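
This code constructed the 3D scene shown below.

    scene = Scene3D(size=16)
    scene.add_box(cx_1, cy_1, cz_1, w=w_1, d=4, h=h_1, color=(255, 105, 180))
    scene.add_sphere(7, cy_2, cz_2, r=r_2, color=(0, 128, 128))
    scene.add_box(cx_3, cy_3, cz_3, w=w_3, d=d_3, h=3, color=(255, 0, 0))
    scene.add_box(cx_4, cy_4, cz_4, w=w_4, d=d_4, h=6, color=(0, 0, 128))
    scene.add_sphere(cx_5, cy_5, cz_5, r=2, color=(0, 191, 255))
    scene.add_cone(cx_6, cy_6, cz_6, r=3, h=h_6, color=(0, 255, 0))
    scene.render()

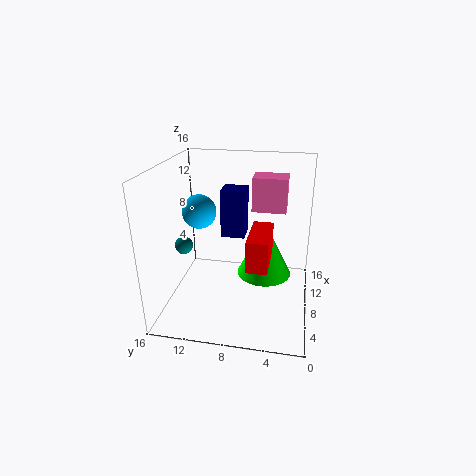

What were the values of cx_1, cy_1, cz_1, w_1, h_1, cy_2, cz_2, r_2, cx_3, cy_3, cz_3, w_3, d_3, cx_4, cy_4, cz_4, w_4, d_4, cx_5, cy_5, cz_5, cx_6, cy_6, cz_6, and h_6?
cx_1 = 11, cy_1 = 3, cz_1 = 10, w_1 = 3, h_1 = 4, cy_2 = 14, cz_2 = 7, r_2 = 1, cx_3 = 1, cy_3 = 4, cz_3 = 8, w_3 = 5, d_3 = 2, cx_4 = 12, cy_4 = 8, cz_4 = 6, w_4 = 3, d_4 = 3, cx_5 = 10, cy_5 = 13, cz_5 = 10, cx_6 = 8, cy_6 = 5, cz_6 = 4, h_6 = 6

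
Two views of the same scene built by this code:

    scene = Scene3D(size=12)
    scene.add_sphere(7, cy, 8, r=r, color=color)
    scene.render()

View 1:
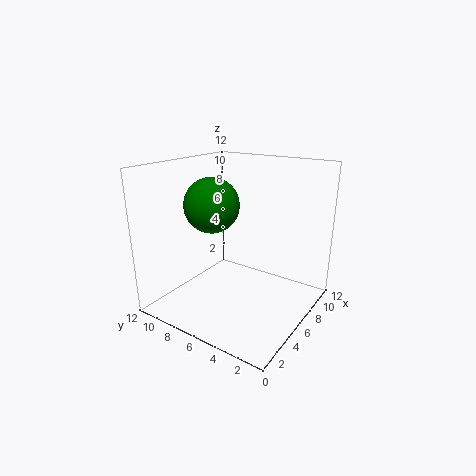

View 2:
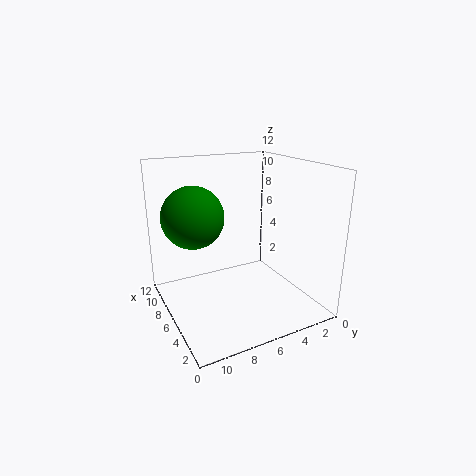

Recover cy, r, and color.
cy = 9.5, r = 2.5, color = 'green'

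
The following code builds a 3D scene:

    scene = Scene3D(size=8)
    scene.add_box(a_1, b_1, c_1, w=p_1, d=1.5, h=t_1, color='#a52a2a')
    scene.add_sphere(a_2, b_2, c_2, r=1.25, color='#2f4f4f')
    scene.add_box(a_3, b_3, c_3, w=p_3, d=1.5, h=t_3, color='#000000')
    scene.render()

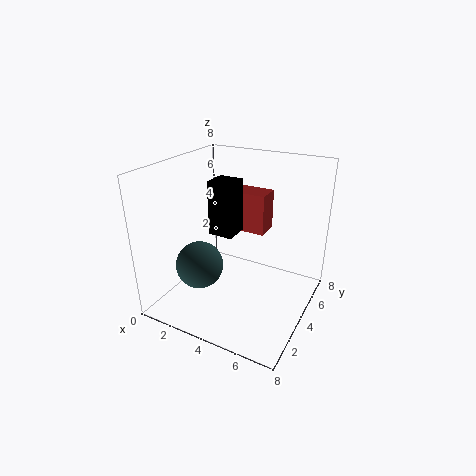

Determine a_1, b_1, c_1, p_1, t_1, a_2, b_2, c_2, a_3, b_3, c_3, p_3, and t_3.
a_1 = 2; b_1 = 6.25; c_1 = 3.25; p_1 = 2.5; t_1 = 2.5; a_2 = 2.75; b_2 = 2; c_2 = 3; a_3 = 1.75; b_3 = 4.5; c_3 = 3.5; p_3 = 1.5; t_3 = 3.25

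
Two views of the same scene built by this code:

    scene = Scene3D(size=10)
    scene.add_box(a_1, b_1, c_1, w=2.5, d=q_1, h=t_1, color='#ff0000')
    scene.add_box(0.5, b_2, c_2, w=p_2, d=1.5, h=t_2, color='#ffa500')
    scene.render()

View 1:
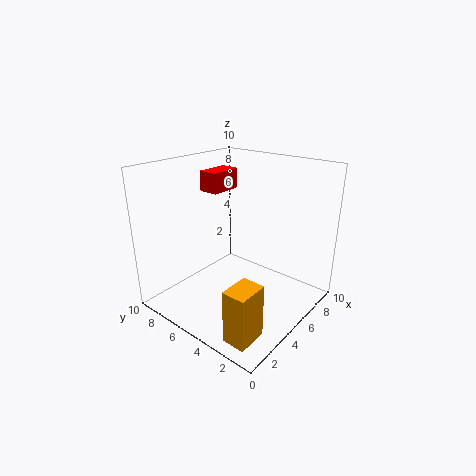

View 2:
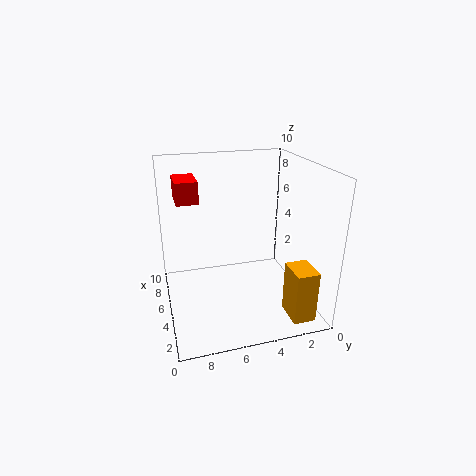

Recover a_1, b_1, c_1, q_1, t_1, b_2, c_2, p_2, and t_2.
a_1 = 5.5
b_1 = 7.5
c_1 = 7.5
q_1 = 1.5
t_1 = 1.5
b_2 = 1
c_2 = 0.5
p_2 = 2
t_2 = 3.5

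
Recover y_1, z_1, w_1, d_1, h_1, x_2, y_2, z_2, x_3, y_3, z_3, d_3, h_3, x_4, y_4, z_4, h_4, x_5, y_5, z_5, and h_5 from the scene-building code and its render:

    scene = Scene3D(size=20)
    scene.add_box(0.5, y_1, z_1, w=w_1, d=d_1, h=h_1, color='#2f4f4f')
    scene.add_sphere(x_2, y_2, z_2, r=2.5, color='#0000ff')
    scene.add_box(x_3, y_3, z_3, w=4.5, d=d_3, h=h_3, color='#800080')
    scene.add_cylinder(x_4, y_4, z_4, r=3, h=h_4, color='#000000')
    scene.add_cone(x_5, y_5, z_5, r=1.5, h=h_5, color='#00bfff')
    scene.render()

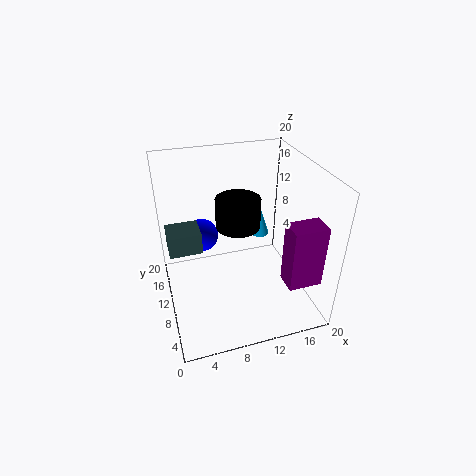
y_1 = 10
z_1 = 8.5
w_1 = 4.5
d_1 = 4
h_1 = 3
x_2 = 6
y_2 = 16
z_2 = 7.5
x_3 = 14.5
y_3 = 2
z_3 = 6
d_3 = 3
h_3 = 8.5
x_4 = 10
y_4 = 10
z_4 = 12
h_4 = 4
x_5 = 16
y_5 = 17
z_5 = 5.5
h_5 = 4.5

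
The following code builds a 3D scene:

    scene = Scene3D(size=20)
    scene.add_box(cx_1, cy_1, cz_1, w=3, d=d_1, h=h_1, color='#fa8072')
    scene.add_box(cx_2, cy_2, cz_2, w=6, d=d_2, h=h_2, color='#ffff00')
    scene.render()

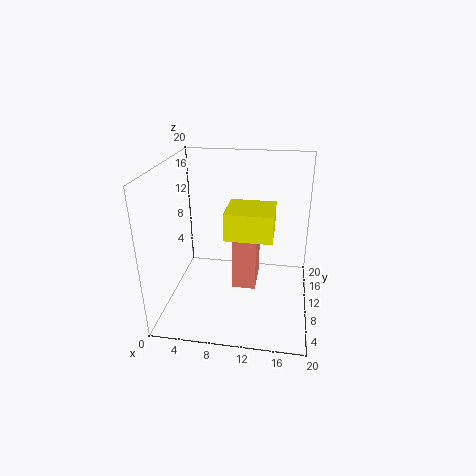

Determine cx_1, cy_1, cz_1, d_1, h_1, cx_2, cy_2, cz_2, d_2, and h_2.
cx_1 = 10, cy_1 = 5.5, cz_1 = 5, d_1 = 5, h_1 = 7, cx_2 = 9, cy_2 = 5, cz_2 = 12, d_2 = 5.5, h_2 = 3.5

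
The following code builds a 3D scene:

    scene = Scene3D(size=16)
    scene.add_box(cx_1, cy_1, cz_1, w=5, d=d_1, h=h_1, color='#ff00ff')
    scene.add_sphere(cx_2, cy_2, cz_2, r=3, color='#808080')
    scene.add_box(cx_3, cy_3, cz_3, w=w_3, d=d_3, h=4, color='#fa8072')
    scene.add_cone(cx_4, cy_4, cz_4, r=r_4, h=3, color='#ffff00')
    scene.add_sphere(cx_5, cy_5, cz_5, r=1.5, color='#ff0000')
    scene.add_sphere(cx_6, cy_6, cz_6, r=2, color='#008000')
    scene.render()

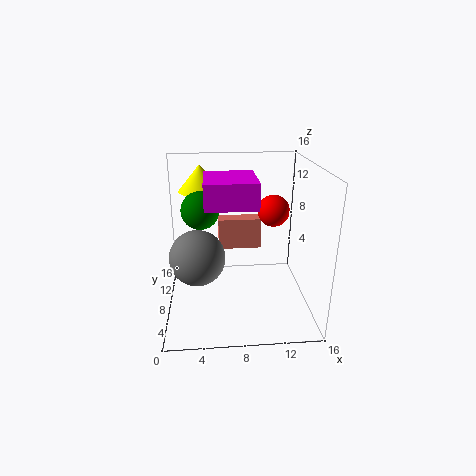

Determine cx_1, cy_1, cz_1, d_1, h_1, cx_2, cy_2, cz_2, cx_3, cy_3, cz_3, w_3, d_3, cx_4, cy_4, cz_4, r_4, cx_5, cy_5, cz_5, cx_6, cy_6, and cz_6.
cx_1 = 4.5, cy_1 = 2.5, cz_1 = 13, d_1 = 5.5, h_1 = 2.5, cx_2 = 3.5, cy_2 = 6.5, cz_2 = 6.5, cx_3 = 6, cy_3 = 13.5, cz_3 = 4, w_3 = 5.5, d_3 = 2, cx_4 = 4, cy_4 = 11.5, cz_4 = 12.5, r_4 = 2.5, cx_5 = 11, cy_5 = 4, cz_5 = 12.5, cx_6 = 4, cy_6 = 7.5, cz_6 = 11.5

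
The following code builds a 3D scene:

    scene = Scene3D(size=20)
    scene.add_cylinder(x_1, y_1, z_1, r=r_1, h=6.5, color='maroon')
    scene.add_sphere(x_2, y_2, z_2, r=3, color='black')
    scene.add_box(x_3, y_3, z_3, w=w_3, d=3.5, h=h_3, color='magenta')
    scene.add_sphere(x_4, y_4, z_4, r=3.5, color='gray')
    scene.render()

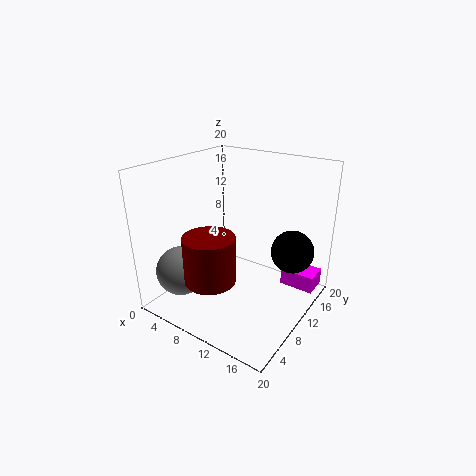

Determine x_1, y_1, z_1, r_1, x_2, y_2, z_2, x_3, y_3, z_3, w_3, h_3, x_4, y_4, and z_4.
x_1 = 8.5; y_1 = 5.5; z_1 = 5; r_1 = 3.5; x_2 = 16.5; y_2 = 14; z_2 = 8; x_3 = 14.5; y_3 = 15; z_3 = 1.5; w_3 = 5; h_3 = 2.5; x_4 = 3.5; y_4 = 5; z_4 = 5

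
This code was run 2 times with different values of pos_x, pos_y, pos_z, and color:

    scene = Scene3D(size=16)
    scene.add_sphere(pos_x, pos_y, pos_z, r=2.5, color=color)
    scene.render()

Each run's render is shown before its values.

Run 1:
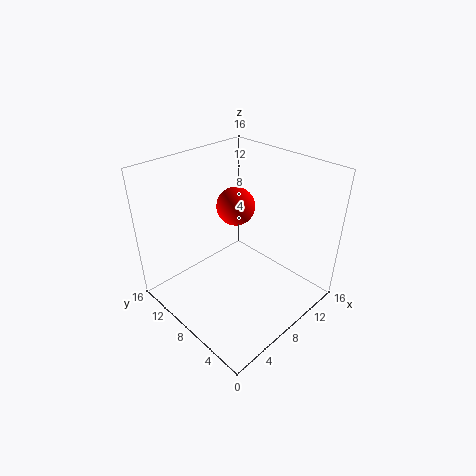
pos_x = 12.75
pos_y = 13.25
pos_z = 8.25
color = 'red'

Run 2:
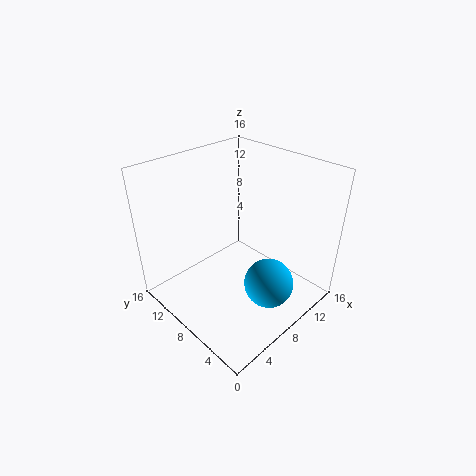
pos_x = 7
pos_y = 2.5
pos_z = 5.5
color = 'deepskyblue'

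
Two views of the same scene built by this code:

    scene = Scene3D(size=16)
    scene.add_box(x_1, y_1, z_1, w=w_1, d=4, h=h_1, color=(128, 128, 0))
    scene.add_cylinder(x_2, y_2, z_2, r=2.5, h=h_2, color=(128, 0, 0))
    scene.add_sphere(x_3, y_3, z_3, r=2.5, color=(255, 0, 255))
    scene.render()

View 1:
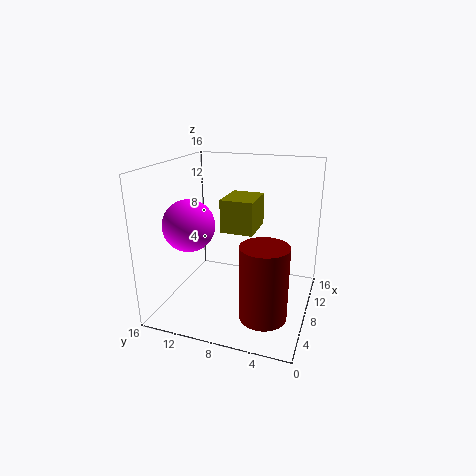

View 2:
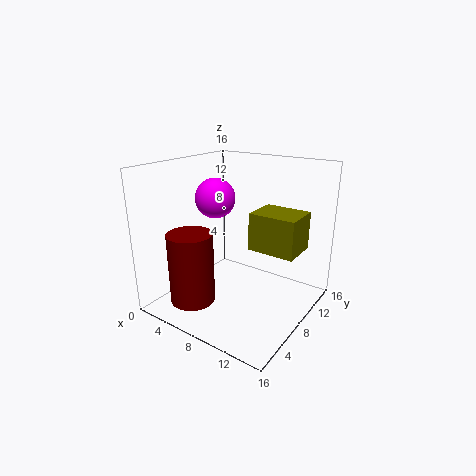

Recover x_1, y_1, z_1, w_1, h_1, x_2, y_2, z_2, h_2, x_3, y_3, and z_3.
x_1 = 10, y_1 = 7, z_1 = 7.5, w_1 = 5, h_1 = 4, x_2 = 4.5, y_2 = 4, z_2 = 1, h_2 = 8, x_3 = 2.5, y_3 = 11, z_3 = 11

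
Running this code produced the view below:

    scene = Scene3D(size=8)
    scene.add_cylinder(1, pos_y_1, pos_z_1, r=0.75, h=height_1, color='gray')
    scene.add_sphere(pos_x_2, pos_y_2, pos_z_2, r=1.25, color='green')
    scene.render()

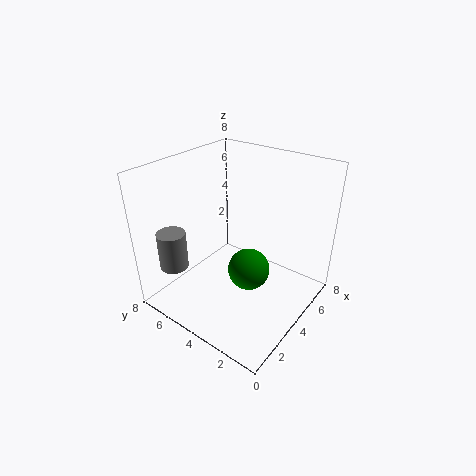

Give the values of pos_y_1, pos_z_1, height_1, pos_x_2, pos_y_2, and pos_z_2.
pos_y_1 = 6, pos_z_1 = 3, height_1 = 2, pos_x_2 = 4.75, pos_y_2 = 3.75, pos_z_2 = 1.5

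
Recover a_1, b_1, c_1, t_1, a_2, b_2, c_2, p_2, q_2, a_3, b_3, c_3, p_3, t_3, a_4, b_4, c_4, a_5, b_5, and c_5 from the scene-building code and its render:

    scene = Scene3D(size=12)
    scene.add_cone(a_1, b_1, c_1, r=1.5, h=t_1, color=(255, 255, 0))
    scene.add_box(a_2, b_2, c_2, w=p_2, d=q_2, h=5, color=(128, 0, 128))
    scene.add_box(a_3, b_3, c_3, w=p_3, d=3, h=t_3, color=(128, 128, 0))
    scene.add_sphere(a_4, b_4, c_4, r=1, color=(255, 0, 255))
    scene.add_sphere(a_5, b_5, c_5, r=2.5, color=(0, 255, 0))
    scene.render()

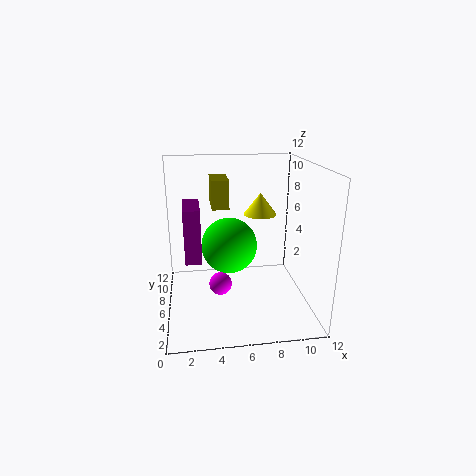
a_1 = 8.5
b_1 = 9
c_1 = 7
t_1 = 2
a_2 = 1.5
b_2 = 7.5
c_2 = 3
p_2 = 1.5
q_2 = 4
a_3 = 4
b_3 = 7.5
c_3 = 8
p_3 = 1.5
t_3 = 2.5
a_4 = 4.5
b_4 = 6.5
c_4 = 1.5
a_5 = 5.5
b_5 = 8
c_5 = 4.5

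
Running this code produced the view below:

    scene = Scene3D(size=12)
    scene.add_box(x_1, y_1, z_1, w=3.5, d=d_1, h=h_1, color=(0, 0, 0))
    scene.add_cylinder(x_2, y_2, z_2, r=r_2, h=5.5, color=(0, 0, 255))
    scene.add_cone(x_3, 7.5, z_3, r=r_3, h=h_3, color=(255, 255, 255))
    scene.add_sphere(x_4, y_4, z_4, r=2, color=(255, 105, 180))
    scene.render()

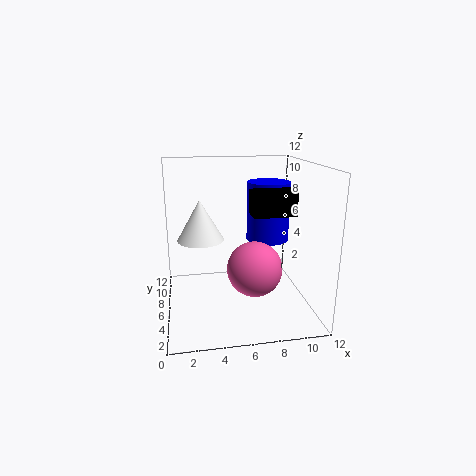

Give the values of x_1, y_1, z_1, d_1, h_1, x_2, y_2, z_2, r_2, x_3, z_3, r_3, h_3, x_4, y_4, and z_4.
x_1 = 7
y_1 = 4.5
z_1 = 8
d_1 = 2
h_1 = 2
x_2 = 9.5
y_2 = 9.5
z_2 = 4.5
r_2 = 2
x_3 = 3
z_3 = 5.5
r_3 = 2
h_3 = 3.5
x_4 = 6.5
y_4 = 2
z_4 = 5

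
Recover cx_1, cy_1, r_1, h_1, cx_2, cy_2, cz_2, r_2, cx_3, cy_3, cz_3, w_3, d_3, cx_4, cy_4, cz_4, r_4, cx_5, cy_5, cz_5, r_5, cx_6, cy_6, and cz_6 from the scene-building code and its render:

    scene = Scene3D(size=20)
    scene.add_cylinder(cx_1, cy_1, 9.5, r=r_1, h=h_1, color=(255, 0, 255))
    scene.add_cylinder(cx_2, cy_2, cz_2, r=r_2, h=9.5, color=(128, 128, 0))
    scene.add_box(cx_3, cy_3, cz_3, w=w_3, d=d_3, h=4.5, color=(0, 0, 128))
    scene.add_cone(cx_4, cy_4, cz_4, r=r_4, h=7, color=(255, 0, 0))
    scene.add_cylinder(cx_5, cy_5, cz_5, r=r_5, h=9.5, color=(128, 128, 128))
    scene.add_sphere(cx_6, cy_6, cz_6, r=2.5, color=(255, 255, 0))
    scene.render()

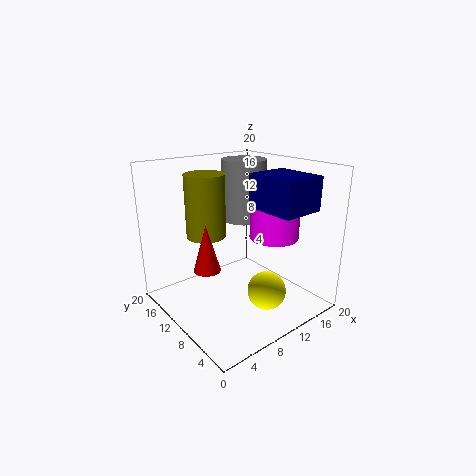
cx_1 = 15
cy_1 = 8
r_1 = 3.5
h_1 = 6.5
cx_2 = 9
cy_2 = 16.5
cz_2 = 8.5
r_2 = 3
cx_3 = 11
cy_3 = 2
cz_3 = 14.5
w_3 = 6
d_3 = 7
cx_4 = 7
cy_4 = 13.5
cz_4 = 4.5
r_4 = 2
cx_5 = 16
cy_5 = 16
cz_5 = 10
r_5 = 3.5
cx_6 = 10
cy_6 = 4
cz_6 = 4.5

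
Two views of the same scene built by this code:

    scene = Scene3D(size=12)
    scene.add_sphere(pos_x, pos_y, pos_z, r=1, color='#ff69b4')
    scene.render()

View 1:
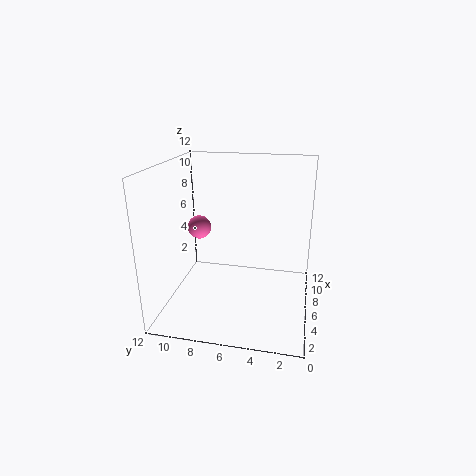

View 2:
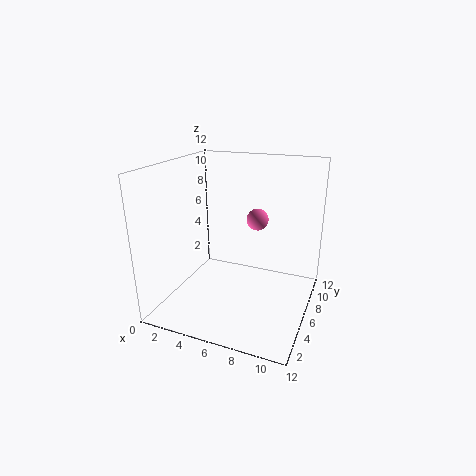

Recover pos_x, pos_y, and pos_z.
pos_x = 6.5, pos_y = 9.5, pos_z = 6.5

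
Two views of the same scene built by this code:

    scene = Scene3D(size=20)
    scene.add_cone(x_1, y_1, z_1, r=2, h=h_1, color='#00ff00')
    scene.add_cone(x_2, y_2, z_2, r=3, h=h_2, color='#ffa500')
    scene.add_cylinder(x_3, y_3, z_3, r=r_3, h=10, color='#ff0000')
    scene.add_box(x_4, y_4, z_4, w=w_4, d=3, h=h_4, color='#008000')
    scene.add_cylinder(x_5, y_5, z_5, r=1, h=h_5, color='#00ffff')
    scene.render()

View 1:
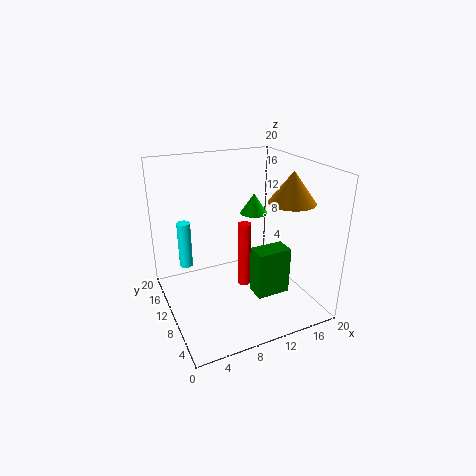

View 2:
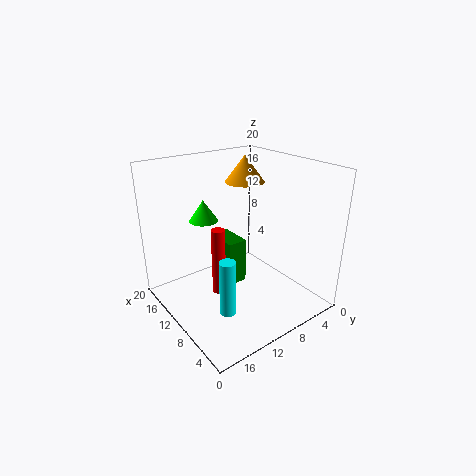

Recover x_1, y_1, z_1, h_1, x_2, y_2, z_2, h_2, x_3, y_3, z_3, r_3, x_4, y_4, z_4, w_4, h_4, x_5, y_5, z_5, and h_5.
x_1 = 14, y_1 = 13, z_1 = 12, h_1 = 3, x_2 = 15, y_2 = 5, z_2 = 16, h_2 = 4, x_3 = 12, y_3 = 12, z_3 = 1, r_3 = 1, x_4 = 12, y_4 = 7, z_4 = 1, w_4 = 5, h_4 = 7, x_5 = 4, y_5 = 16, z_5 = 4, h_5 = 7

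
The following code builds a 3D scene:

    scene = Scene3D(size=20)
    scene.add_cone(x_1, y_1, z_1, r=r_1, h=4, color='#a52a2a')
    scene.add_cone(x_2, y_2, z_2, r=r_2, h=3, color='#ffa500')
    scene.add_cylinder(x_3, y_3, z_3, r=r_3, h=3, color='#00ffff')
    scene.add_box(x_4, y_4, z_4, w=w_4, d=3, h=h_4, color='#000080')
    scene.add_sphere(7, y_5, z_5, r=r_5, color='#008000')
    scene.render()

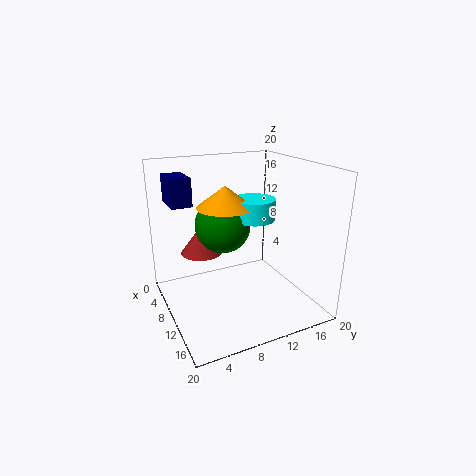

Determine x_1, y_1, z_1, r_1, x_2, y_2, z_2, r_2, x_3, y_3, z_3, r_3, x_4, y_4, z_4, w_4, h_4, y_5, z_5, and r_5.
x_1 = 6, y_1 = 6, z_1 = 7, r_1 = 3, x_2 = 8, y_2 = 9, z_2 = 14, r_2 = 4, x_3 = 9, y_3 = 13, z_3 = 12, r_3 = 3, x_4 = 1, y_4 = 2, z_4 = 14, w_4 = 5, h_4 = 4, y_5 = 9, z_5 = 11, r_5 = 4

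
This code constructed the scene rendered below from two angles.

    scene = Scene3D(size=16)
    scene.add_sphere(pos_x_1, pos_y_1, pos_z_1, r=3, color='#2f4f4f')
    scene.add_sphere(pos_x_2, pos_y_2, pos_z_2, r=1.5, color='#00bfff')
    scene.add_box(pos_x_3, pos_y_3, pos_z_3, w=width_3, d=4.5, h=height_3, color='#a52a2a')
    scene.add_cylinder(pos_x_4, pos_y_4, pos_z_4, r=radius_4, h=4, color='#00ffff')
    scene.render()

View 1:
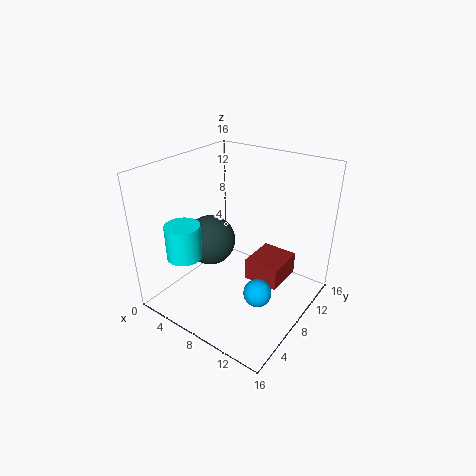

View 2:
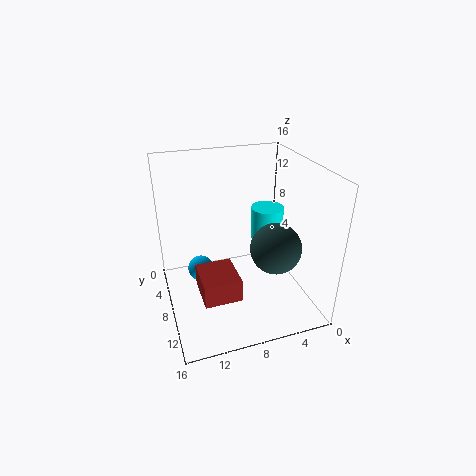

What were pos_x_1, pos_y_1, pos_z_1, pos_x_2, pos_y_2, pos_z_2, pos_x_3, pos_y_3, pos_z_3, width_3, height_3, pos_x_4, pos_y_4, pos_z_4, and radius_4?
pos_x_1 = 3.5
pos_y_1 = 8.5
pos_z_1 = 6
pos_x_2 = 12
pos_y_2 = 6
pos_z_2 = 3.5
pos_x_3 = 9
pos_y_3 = 8
pos_z_3 = 3
width_3 = 4
height_3 = 2.5
pos_x_4 = 3
pos_y_4 = 4.5
pos_z_4 = 5.5
radius_4 = 2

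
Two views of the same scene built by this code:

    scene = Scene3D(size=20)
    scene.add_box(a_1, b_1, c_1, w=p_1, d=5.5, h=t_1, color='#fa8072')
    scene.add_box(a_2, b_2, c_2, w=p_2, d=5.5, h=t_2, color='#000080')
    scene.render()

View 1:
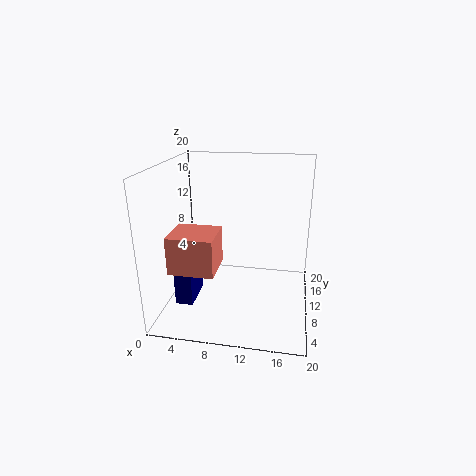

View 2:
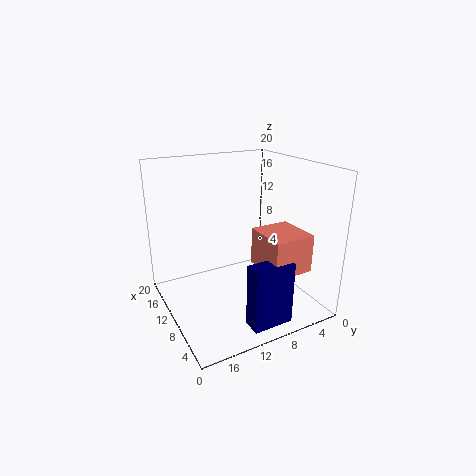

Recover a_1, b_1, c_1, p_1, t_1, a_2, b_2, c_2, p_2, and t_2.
a_1 = 2, b_1 = 3.5, c_1 = 7, p_1 = 6, t_1 = 5, a_2 = 1.5, b_2 = 6.5, c_2 = 0.5, p_2 = 2.5, t_2 = 8.5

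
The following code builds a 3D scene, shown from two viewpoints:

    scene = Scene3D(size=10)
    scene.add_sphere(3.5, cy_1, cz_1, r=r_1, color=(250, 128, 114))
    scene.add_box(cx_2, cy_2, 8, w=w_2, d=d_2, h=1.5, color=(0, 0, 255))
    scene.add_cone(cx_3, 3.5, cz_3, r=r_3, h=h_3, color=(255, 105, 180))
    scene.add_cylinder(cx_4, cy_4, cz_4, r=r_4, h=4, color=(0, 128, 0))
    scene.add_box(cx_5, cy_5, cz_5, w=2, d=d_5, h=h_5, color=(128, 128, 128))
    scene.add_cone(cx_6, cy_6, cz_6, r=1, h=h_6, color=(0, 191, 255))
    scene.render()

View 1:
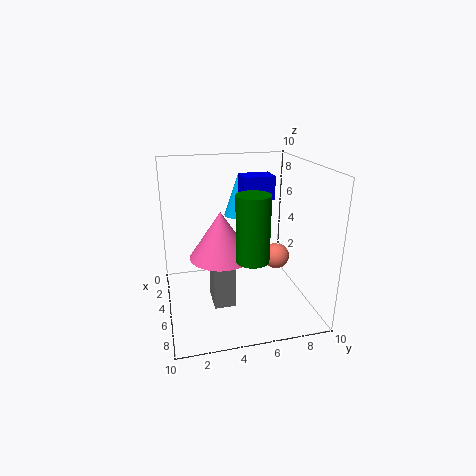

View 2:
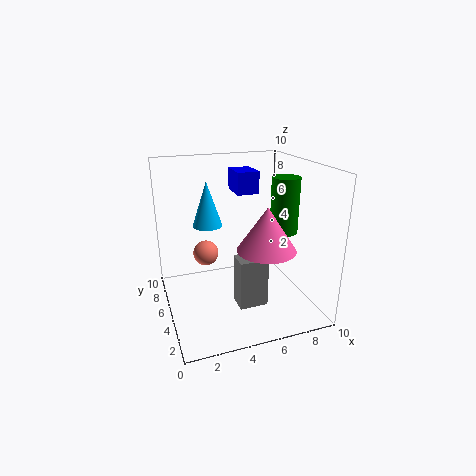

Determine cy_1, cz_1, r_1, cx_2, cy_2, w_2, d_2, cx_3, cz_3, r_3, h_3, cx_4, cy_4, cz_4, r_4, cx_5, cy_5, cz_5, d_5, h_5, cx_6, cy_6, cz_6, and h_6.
cy_1 = 8.5
cz_1 = 2.5
r_1 = 1
cx_2 = 5
cy_2 = 5
w_2 = 1.5
d_2 = 2
cx_3 = 6.5
cz_3 = 4.5
r_3 = 2
h_3 = 3
cx_4 = 8.5
cy_4 = 5
cz_4 = 5
r_4 = 1
cx_5 = 4.5
cy_5 = 3
cz_5 = 0.5
d_5 = 1.5
h_5 = 3.5
cx_6 = 3
cy_6 = 5.5
cz_6 = 6
h_6 = 3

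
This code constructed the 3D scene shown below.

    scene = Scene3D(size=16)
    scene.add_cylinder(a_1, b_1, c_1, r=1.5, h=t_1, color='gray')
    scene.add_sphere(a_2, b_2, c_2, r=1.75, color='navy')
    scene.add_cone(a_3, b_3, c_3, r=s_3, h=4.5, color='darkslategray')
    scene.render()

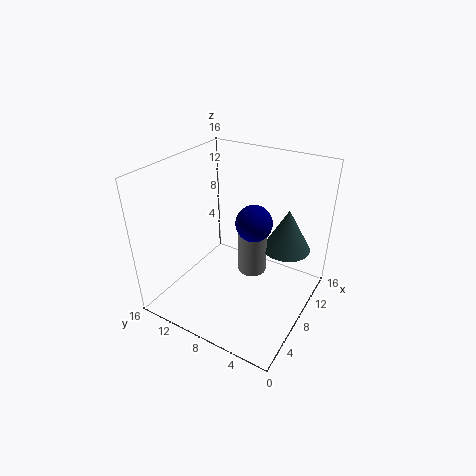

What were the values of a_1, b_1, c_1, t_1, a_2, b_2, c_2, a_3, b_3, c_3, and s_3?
a_1 = 7.25; b_1 = 5.75; c_1 = 5.25; t_1 = 5.75; a_2 = 5.5; b_2 = 4.75; c_2 = 12; a_3 = 9.25; b_3 = 2.75; c_3 = 7.75; s_3 = 2.5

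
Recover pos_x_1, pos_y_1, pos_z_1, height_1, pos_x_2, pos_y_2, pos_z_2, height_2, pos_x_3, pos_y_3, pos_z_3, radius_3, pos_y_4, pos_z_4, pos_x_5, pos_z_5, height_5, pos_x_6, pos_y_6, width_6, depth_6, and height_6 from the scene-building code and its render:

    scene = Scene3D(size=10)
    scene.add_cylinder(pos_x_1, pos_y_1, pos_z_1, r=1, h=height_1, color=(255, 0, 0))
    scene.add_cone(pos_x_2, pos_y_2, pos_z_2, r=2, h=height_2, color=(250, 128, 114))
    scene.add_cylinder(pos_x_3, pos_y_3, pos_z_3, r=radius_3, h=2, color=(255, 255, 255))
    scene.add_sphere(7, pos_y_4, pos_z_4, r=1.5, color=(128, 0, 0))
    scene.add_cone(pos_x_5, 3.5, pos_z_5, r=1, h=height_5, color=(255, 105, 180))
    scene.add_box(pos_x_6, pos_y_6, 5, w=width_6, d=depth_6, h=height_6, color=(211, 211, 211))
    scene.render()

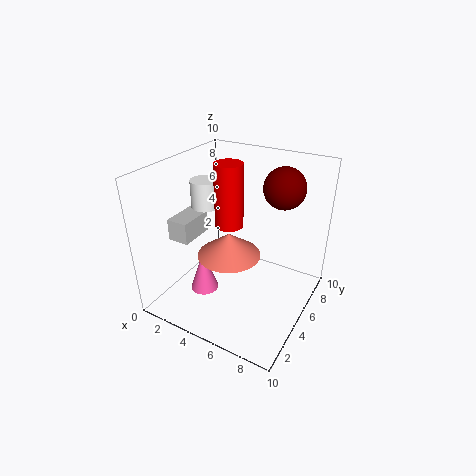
pos_x_1 = 4; pos_y_1 = 5.5; pos_z_1 = 5.5; height_1 = 4.5; pos_x_2 = 5.5; pos_y_2 = 3; pos_z_2 = 5; height_2 = 1.5; pos_x_3 = 2; pos_y_3 = 5.5; pos_z_3 = 6.5; radius_3 = 1; pos_y_4 = 8; pos_z_4 = 8; pos_x_5 = 3; pos_z_5 = 1; height_5 = 3; pos_x_6 = 1; pos_y_6 = 2.5; width_6 = 1.5; depth_6 = 2.5; height_6 = 1.5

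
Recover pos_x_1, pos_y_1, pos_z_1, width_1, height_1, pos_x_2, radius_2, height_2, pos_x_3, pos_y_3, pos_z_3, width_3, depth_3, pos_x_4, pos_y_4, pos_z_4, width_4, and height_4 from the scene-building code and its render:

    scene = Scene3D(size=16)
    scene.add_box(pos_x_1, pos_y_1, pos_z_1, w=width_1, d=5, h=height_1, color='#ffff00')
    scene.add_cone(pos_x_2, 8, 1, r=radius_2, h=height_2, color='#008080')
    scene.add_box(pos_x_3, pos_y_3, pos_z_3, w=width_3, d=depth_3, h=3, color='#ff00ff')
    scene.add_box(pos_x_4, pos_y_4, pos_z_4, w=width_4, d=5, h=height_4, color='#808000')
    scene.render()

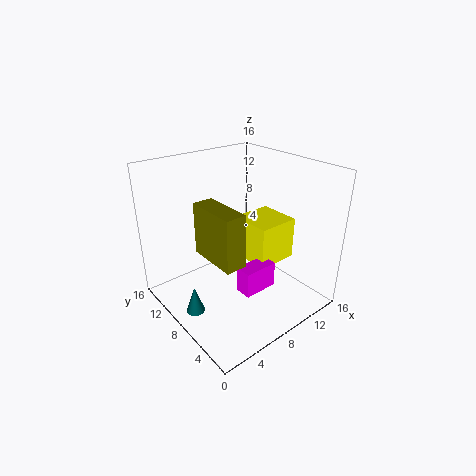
pos_x_1 = 10
pos_y_1 = 6
pos_z_1 = 4
width_1 = 5
height_1 = 5
pos_x_2 = 2
radius_2 = 1
height_2 = 3
pos_x_3 = 7
pos_y_3 = 5
pos_z_3 = 2
width_3 = 4
depth_3 = 2
pos_x_4 = 2
pos_y_4 = 2
pos_z_4 = 9
width_4 = 2
height_4 = 5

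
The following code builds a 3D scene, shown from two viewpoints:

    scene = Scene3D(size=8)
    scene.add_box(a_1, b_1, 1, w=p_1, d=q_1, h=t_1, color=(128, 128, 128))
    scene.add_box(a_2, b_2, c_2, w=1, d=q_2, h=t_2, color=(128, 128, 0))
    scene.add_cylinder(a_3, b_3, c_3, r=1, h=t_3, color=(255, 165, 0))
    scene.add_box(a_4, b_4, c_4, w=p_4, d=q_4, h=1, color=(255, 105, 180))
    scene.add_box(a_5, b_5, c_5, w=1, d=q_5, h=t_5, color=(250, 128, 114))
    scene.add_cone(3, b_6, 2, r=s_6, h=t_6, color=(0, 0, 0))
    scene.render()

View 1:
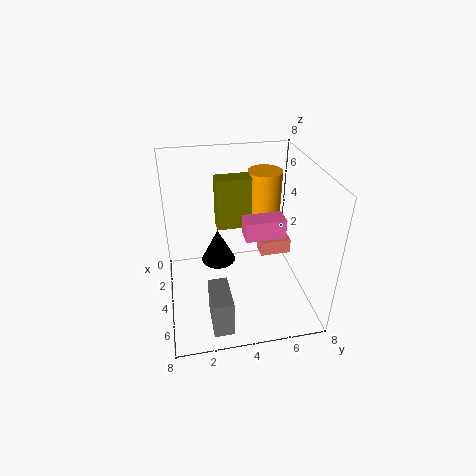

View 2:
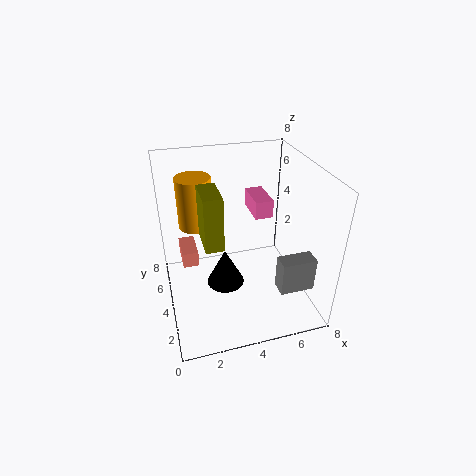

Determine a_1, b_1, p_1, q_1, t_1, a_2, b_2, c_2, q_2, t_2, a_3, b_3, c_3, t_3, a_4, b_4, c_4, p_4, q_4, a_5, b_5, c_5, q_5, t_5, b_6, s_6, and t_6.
a_1 = 6, b_1 = 2, p_1 = 2, q_1 = 1, t_1 = 2, a_2 = 2, b_2 = 3, c_2 = 4, q_2 = 2, t_2 = 3, a_3 = 2, b_3 = 6, c_3 = 4, t_3 = 3, a_4 = 5, b_4 = 4, c_4 = 5, p_4 = 1, q_4 = 2, a_5 = 1, b_5 = 6, c_5 = 1, q_5 = 2, t_5 = 1, b_6 = 3, s_6 = 1, t_6 = 2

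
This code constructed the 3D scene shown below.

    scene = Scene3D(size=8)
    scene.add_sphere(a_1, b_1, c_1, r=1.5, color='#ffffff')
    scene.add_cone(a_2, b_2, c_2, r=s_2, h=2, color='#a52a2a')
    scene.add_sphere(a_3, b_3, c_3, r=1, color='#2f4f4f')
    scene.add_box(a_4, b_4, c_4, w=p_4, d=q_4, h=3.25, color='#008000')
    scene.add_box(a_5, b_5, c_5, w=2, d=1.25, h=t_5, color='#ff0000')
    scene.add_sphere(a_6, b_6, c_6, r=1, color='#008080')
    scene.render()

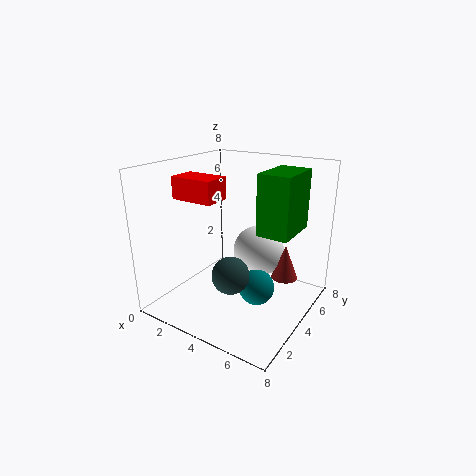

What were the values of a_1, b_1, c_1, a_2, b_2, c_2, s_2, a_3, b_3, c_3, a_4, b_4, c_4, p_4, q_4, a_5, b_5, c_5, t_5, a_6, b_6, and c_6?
a_1 = 4.5; b_1 = 5.5; c_1 = 2.75; a_2 = 6.25; b_2 = 5.5; c_2 = 1.5; s_2 = 0.75; a_3 = 4.5; b_3 = 2.5; c_3 = 2.5; a_4 = 5.25; b_4 = 3.75; c_4 = 4.5; p_4 = 1.75; q_4 = 2.75; a_5 = 3; b_5 = 0.25; c_5 = 7; t_5 = 1; a_6 = 5.25; b_6 = 4; c_6 = 1.25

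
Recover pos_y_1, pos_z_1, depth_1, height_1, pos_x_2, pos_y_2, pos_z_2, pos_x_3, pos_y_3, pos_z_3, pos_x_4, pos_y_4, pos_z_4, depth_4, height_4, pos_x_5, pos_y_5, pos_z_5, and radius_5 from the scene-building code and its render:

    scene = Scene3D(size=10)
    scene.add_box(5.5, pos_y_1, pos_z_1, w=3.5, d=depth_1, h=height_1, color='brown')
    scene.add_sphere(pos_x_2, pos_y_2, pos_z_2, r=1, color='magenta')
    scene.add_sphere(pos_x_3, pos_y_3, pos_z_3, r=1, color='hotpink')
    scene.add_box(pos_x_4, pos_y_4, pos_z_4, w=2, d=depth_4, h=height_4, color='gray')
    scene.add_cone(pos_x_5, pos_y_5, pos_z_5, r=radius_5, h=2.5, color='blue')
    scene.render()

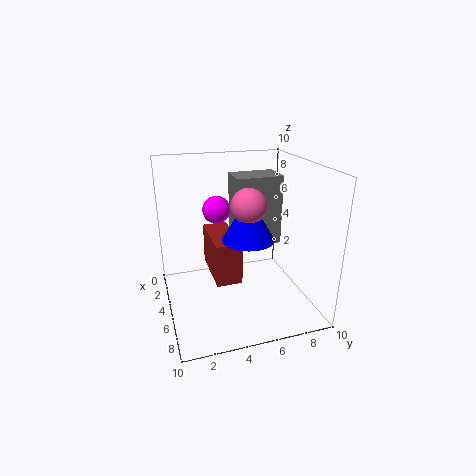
pos_y_1 = 2.5; pos_z_1 = 4; depth_1 = 1.5; height_1 = 2.5; pos_x_2 = 3; pos_y_2 = 4; pos_z_2 = 6.5; pos_x_3 = 8.5; pos_y_3 = 4.5; pos_z_3 = 8.5; pos_x_4 = 4.5; pos_y_4 = 4.5; pos_z_4 = 5; depth_4 = 3; height_4 = 4.5; pos_x_5 = 8.5; pos_y_5 = 4.5; pos_z_5 = 6.5; radius_5 = 1.5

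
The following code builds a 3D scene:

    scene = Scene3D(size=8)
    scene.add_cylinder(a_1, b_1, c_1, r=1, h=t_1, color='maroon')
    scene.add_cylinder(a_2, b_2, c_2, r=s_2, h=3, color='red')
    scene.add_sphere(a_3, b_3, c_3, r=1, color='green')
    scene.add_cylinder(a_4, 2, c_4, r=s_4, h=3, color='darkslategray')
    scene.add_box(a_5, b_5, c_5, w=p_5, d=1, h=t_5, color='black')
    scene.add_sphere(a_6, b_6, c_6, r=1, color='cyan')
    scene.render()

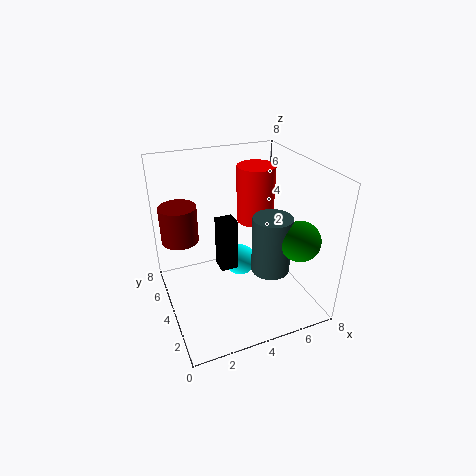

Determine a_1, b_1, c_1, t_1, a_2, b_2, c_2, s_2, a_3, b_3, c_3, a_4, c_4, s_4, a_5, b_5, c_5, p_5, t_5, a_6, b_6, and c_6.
a_1 = 1; b_1 = 5; c_1 = 4; t_1 = 2; a_2 = 5; b_2 = 4; c_2 = 5; s_2 = 1; a_3 = 6; b_3 = 1; c_3 = 5; a_4 = 5; c_4 = 3; s_4 = 1; a_5 = 3; b_5 = 4; c_5 = 2; p_5 = 1; t_5 = 3; a_6 = 5; b_6 = 6; c_6 = 1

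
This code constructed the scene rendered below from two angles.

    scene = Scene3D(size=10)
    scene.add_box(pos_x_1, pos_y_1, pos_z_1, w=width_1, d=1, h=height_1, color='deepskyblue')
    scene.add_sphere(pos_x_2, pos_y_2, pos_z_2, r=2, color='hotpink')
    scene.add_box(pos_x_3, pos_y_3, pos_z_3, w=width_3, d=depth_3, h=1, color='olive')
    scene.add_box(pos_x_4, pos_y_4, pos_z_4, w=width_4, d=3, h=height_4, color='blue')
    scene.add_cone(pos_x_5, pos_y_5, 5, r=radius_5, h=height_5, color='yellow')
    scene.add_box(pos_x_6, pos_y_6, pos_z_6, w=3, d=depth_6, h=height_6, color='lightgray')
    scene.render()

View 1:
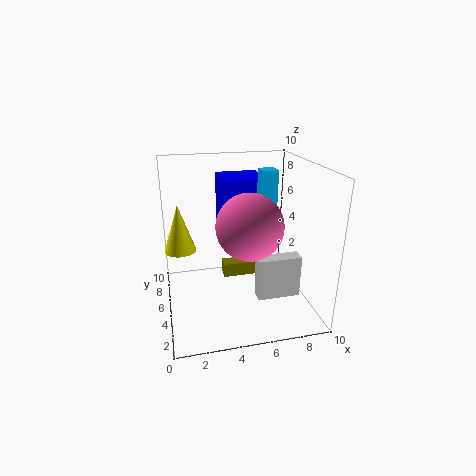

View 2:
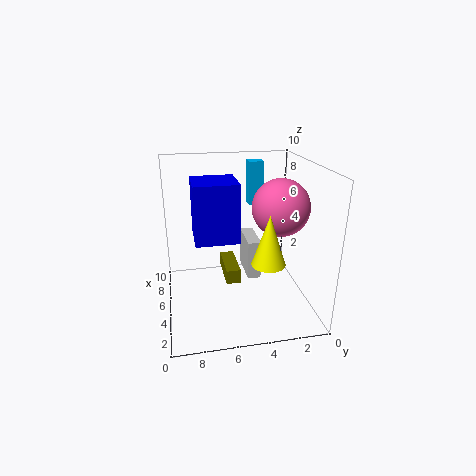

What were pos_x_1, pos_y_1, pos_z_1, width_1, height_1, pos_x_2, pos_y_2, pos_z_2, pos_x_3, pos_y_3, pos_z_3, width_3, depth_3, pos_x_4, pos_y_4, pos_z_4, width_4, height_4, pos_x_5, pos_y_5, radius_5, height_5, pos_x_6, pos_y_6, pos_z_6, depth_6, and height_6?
pos_x_1 = 6; pos_y_1 = 3; pos_z_1 = 7; width_1 = 1; height_1 = 3; pos_x_2 = 5; pos_y_2 = 2; pos_z_2 = 7; pos_x_3 = 4; pos_y_3 = 5; pos_z_3 = 2; width_3 = 3; depth_3 = 1; pos_x_4 = 4; pos_y_4 = 5; pos_z_4 = 5; width_4 = 3; height_4 = 4; pos_x_5 = 1; pos_y_5 = 4; radius_5 = 1; height_5 = 3; pos_x_6 = 6; pos_y_6 = 3; pos_z_6 = 1; depth_6 = 1; height_6 = 3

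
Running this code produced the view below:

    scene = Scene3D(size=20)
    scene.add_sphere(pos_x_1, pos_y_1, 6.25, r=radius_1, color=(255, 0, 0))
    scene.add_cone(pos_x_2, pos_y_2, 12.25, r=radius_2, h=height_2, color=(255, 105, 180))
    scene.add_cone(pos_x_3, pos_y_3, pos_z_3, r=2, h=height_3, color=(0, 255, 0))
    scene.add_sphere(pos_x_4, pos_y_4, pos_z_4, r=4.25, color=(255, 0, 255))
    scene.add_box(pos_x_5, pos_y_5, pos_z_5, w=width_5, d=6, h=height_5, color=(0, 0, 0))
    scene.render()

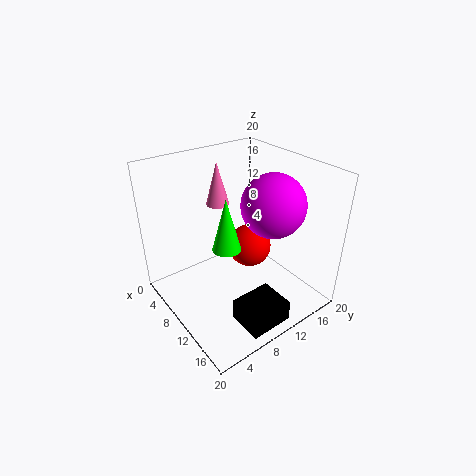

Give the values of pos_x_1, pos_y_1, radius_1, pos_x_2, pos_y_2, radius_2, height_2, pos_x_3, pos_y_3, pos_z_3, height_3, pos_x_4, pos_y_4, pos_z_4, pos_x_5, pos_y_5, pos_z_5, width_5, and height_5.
pos_x_1 = 8
pos_y_1 = 13.75
radius_1 = 3.25
pos_x_2 = 3.25
pos_y_2 = 11.25
radius_2 = 1.75
height_2 = 6.5
pos_x_3 = 9.75
pos_y_3 = 8.25
pos_z_3 = 8.75
height_3 = 7.5
pos_x_4 = 13.25
pos_y_4 = 13.25
pos_z_4 = 15.25
pos_x_5 = 13.75
pos_y_5 = 6.25
pos_z_5 = 0.25
width_5 = 5
height_5 = 3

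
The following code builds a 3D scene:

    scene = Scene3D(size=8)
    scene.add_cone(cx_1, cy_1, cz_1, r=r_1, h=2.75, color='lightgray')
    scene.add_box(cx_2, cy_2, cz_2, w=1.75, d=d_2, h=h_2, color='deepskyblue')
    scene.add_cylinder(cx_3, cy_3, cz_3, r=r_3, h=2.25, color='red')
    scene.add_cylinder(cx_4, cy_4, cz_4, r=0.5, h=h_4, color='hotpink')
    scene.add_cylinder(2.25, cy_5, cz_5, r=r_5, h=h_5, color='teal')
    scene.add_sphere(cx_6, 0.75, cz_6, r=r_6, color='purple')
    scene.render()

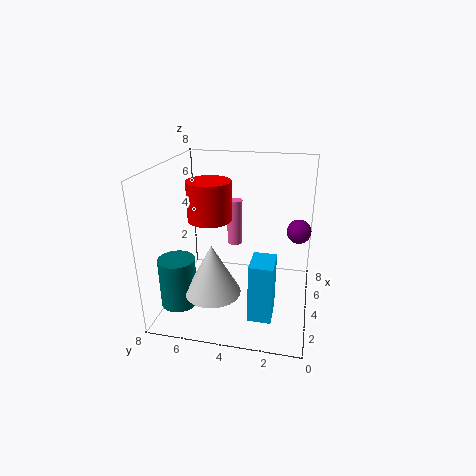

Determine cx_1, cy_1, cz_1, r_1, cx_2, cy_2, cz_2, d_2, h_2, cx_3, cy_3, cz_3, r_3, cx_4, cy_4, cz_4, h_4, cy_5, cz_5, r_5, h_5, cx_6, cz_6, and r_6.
cx_1 = 2.25, cy_1 = 5, cz_1 = 1.5, r_1 = 1.5, cx_2 = 1.75, cy_2 = 1.75, cz_2 = 0.25, d_2 = 1.25, h_2 = 3.25, cx_3 = 4.5, cy_3 = 5.75, cz_3 = 4.75, r_3 = 1.25, cx_4 = 7.5, cy_4 = 5, cz_4 = 2, h_4 = 3, cy_5 = 7, cz_5 = 0.5, r_5 = 1, h_5 = 2.75, cx_6 = 6.75, cz_6 = 3.5, r_6 = 0.75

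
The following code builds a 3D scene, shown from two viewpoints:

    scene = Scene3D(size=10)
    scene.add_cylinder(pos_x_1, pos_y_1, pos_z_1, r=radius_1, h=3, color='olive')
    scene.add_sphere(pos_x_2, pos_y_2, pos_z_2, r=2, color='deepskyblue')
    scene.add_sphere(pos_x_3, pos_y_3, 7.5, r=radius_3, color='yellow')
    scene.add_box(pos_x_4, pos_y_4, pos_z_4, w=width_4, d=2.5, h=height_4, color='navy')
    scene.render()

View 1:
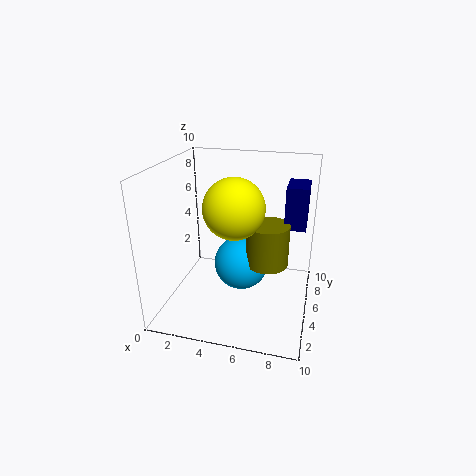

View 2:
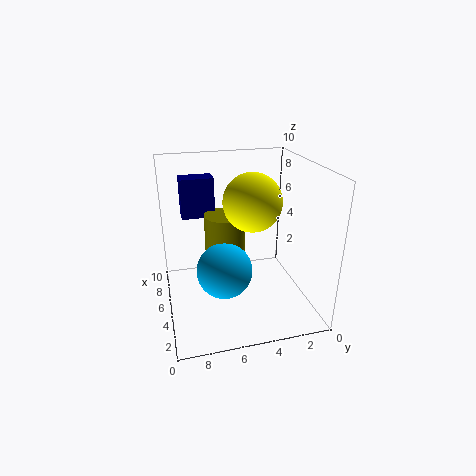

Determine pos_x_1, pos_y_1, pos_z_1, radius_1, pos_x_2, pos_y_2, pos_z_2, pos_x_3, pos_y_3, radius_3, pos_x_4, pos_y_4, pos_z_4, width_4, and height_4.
pos_x_1 = 7, pos_y_1 = 5.5, pos_z_1 = 3, radius_1 = 1.5, pos_x_2 = 5, pos_y_2 = 6, pos_z_2 = 2.5, pos_x_3 = 5, pos_y_3 = 4, radius_3 = 2, pos_x_4 = 8, pos_y_4 = 6, pos_z_4 = 5.5, width_4 = 1.5, height_4 = 3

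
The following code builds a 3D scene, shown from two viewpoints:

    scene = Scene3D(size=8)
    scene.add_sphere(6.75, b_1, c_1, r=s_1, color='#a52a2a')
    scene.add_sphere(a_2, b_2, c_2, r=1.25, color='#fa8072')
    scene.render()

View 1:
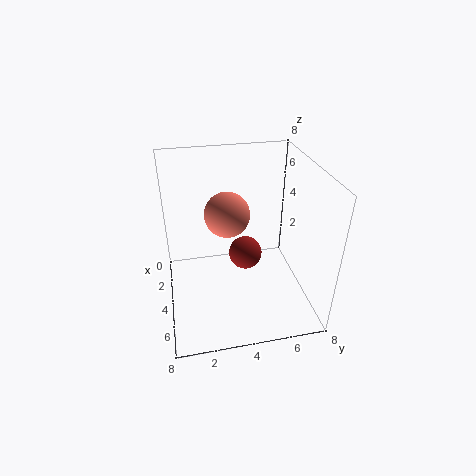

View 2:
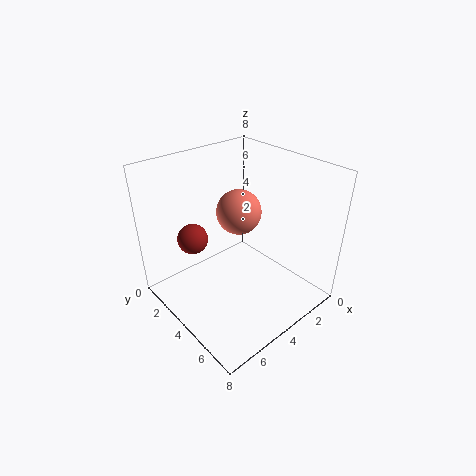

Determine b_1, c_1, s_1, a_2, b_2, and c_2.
b_1 = 3.75; c_1 = 5; s_1 = 0.75; a_2 = 3.5; b_2 = 3.5; c_2 = 5.25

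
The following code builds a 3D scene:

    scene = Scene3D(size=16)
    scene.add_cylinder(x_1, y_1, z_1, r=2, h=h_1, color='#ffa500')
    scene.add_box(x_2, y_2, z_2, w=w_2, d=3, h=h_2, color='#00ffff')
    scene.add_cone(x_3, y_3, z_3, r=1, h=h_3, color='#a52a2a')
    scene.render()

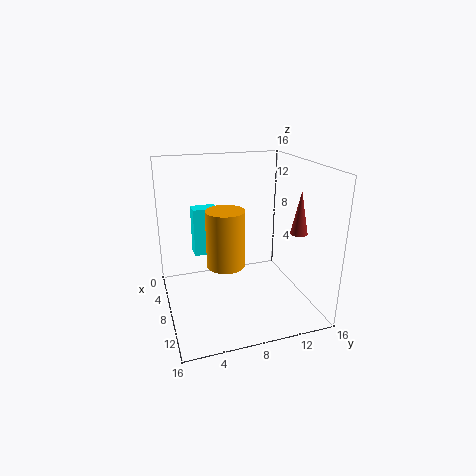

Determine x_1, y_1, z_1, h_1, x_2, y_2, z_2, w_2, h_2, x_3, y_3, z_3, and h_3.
x_1 = 10
y_1 = 6
z_1 = 6
h_1 = 6
x_2 = 1
y_2 = 4
z_2 = 4
w_2 = 2
h_2 = 6
x_3 = 9
y_3 = 15
z_3 = 8
h_3 = 5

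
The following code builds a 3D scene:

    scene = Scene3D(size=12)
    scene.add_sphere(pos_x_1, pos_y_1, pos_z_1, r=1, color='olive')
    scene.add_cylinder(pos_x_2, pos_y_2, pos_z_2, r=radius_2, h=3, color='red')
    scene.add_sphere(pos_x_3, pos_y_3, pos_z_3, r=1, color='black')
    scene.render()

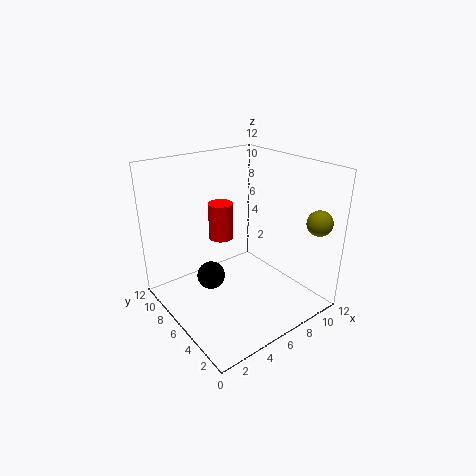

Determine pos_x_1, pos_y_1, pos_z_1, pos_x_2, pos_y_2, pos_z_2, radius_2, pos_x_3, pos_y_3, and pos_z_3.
pos_x_1 = 10
pos_y_1 = 1
pos_z_1 = 8
pos_x_2 = 5
pos_y_2 = 7
pos_z_2 = 6
radius_2 = 1
pos_x_3 = 2
pos_y_3 = 4
pos_z_3 = 5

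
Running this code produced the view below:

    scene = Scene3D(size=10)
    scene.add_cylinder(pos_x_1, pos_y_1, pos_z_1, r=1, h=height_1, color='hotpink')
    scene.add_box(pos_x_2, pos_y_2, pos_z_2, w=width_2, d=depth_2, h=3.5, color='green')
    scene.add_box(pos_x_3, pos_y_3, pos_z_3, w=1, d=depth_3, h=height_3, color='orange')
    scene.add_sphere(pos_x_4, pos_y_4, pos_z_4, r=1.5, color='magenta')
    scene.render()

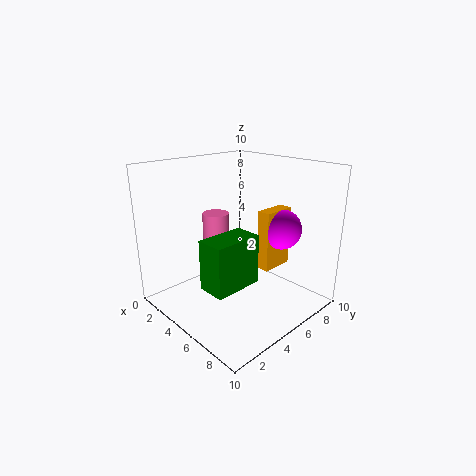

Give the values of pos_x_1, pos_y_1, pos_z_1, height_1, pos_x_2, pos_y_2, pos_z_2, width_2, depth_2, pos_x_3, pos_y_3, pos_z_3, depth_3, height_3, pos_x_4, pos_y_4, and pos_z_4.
pos_x_1 = 2; pos_y_1 = 5.5; pos_z_1 = 1.5; height_1 = 4.5; pos_x_2 = 4.5; pos_y_2 = 2; pos_z_2 = 2; width_2 = 2; depth_2 = 3.5; pos_x_3 = 5; pos_y_3 = 7; pos_z_3 = 2; depth_3 = 2.5; height_3 = 4.5; pos_x_4 = 6; pos_y_4 = 8.5; pos_z_4 = 5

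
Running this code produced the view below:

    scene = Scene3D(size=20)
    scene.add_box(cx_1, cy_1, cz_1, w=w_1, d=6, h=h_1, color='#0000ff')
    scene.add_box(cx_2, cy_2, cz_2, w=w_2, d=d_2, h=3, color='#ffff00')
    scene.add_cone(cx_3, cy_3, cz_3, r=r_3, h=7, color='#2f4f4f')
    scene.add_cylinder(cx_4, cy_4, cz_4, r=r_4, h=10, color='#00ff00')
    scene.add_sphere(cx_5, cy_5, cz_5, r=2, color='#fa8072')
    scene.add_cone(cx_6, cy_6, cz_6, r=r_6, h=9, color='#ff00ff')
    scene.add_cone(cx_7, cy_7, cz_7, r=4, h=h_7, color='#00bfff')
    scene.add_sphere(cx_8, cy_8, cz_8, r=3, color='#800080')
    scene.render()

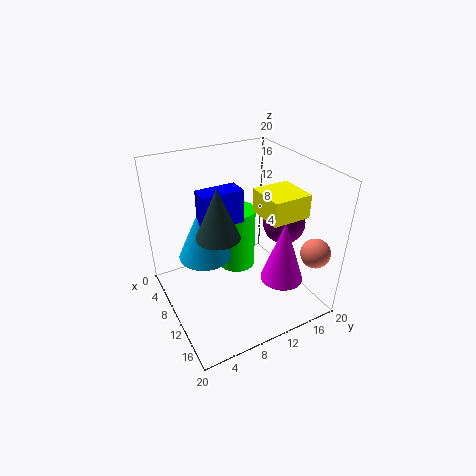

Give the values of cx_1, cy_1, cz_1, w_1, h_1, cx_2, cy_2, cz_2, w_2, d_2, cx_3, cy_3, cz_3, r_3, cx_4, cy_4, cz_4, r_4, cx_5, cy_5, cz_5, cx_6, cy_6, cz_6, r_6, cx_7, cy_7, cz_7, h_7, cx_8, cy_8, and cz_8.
cx_1 = 5
cy_1 = 6
cz_1 = 11
w_1 = 3
h_1 = 5
cx_2 = 12
cy_2 = 11
cz_2 = 15
w_2 = 5
d_2 = 5
cx_3 = 10
cy_3 = 7
cz_3 = 11
r_3 = 3
cx_4 = 4
cy_4 = 13
cz_4 = 1
r_4 = 3
cx_5 = 17
cy_5 = 18
cz_5 = 9
cx_6 = 14
cy_6 = 15
cz_6 = 4
r_6 = 3
cx_7 = 5
cy_7 = 7
cz_7 = 5
h_7 = 9
cx_8 = 11
cy_8 = 17
cz_8 = 11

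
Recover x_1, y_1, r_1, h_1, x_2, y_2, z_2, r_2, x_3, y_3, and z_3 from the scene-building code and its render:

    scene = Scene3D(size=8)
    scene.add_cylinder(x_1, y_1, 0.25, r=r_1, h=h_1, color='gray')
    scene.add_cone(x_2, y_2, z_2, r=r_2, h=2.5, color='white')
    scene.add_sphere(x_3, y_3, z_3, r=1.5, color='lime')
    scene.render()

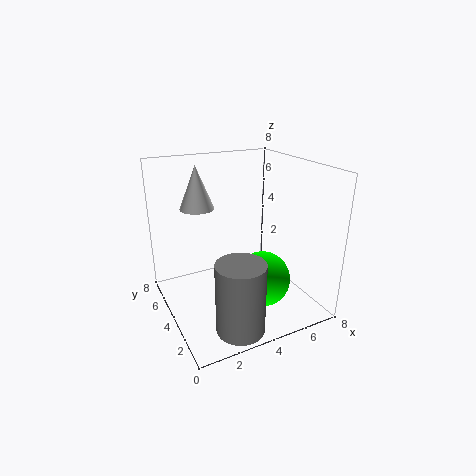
x_1 = 2.75, y_1 = 1.25, r_1 = 1.25, h_1 = 3.75, x_2 = 2.5, y_2 = 6.25, z_2 = 5.25, r_2 = 1, x_3 = 4.75, y_3 = 2.5, z_3 = 2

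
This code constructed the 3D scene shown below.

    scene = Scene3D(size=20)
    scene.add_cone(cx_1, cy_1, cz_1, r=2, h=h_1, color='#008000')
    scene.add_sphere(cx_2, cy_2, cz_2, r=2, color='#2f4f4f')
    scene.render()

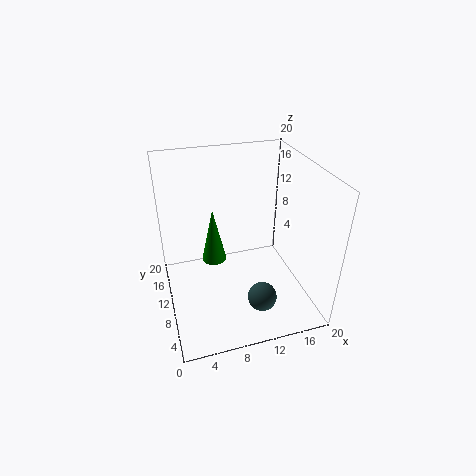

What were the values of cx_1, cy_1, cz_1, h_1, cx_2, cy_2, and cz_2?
cx_1 = 8, cy_1 = 17, cz_1 = 2, h_1 = 9, cx_2 = 12, cy_2 = 5, cz_2 = 3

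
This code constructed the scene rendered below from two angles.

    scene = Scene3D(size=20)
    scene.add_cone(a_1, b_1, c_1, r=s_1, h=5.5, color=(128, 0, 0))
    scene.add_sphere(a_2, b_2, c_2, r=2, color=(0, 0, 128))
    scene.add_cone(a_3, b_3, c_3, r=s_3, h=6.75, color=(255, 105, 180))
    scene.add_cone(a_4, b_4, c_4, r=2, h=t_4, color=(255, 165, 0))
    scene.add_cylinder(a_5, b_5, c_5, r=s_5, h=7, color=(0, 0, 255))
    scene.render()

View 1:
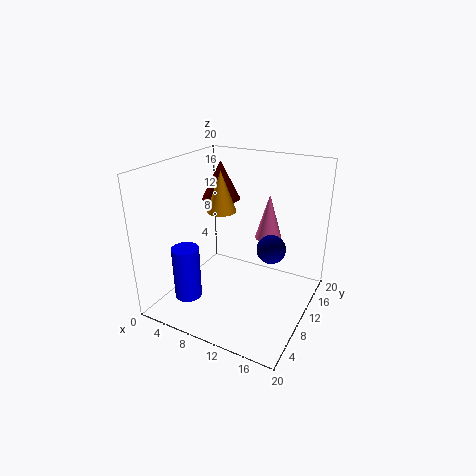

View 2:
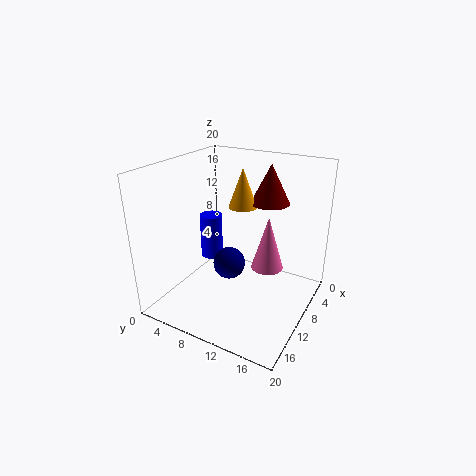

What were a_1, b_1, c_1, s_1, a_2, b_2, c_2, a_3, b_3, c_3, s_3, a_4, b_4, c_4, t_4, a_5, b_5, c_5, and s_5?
a_1 = 5.75; b_1 = 12.75; c_1 = 14.25; s_1 = 2.75; a_2 = 14.5; b_2 = 11.25; c_2 = 8.75; a_3 = 12.25; b_3 = 15.5; c_3 = 8.25; s_3 = 2; a_4 = 7.75; b_4 = 9.5; c_4 = 13.75; t_4 = 5.5; a_5 = 6.25; b_5 = 3; c_5 = 3.75; s_5 = 1.75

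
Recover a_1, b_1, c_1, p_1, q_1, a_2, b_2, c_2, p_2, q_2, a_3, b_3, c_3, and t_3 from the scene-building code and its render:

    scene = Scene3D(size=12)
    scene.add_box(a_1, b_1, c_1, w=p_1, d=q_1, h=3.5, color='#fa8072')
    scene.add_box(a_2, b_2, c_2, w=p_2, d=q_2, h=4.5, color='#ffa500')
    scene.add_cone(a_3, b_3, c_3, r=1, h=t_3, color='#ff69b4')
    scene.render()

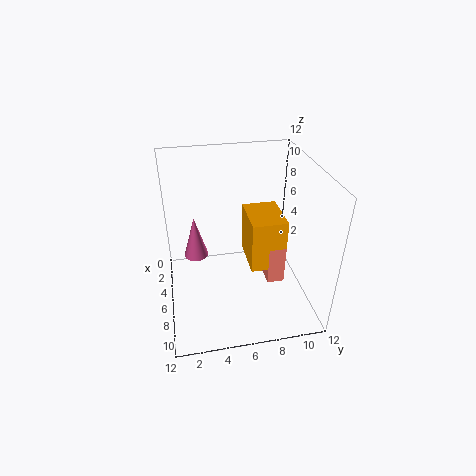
a_1 = 3.5, b_1 = 8.5, c_1 = 1.5, p_1 = 3.5, q_1 = 1.5, a_2 = 3, b_2 = 7, c_2 = 3, p_2 = 4, q_2 = 3, a_3 = 5.5, b_3 = 2.5, c_3 = 4.5, t_3 = 3.5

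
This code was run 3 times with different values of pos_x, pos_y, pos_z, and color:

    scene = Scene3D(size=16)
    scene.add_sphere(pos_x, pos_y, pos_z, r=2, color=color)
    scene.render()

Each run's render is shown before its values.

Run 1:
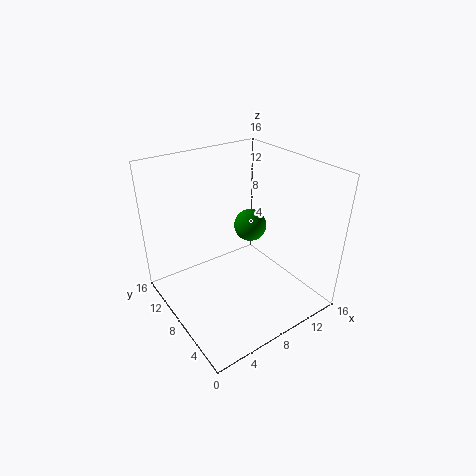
pos_x = 12, pos_y = 11, pos_z = 7, color = 'green'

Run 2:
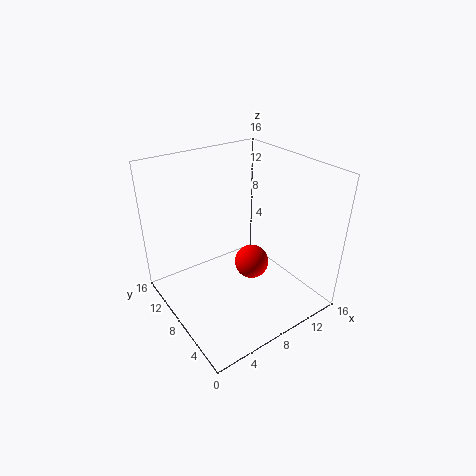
pos_x = 10, pos_y = 8, pos_z = 4, color = 'red'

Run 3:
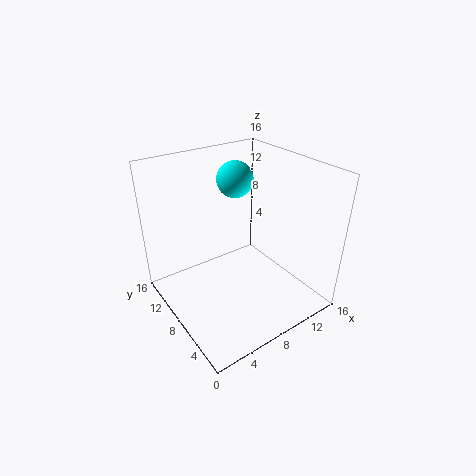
pos_x = 9, pos_y = 10, pos_z = 14, color = 'cyan'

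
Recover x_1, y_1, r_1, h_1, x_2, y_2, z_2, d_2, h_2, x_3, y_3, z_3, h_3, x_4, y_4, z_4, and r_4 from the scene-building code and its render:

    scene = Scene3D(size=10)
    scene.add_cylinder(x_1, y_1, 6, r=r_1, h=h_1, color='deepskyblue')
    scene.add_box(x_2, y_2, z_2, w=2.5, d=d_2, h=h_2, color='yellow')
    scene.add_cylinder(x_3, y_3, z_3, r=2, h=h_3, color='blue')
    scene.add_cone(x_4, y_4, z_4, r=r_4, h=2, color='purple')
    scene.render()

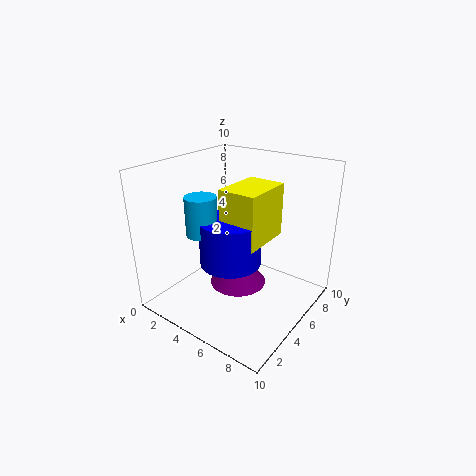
x_1 = 4
y_1 = 2.5
r_1 = 1
h_1 = 2.5
x_2 = 5
y_2 = 3
z_2 = 5.5
d_2 = 3.5
h_2 = 3.5
x_3 = 5.5
y_3 = 3.5
z_3 = 4
h_3 = 3
x_4 = 5
y_4 = 5
z_4 = 1.5
r_4 = 2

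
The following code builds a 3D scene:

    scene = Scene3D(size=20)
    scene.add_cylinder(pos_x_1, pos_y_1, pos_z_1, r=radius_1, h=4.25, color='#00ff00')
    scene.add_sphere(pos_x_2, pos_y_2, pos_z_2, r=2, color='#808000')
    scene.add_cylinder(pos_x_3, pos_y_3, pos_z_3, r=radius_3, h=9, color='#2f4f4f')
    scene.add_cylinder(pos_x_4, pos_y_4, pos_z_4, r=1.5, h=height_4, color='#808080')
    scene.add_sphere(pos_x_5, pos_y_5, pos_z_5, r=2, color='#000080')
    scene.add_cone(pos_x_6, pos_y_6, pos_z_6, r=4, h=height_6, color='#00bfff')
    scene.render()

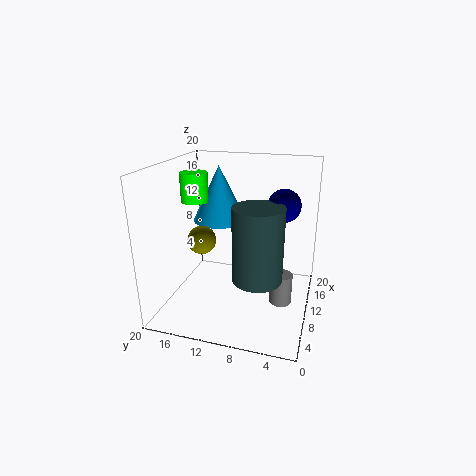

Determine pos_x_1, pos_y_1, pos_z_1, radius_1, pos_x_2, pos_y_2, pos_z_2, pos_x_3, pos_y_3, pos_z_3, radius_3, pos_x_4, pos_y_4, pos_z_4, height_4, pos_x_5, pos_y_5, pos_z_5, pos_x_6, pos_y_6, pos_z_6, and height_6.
pos_x_1 = 12.25; pos_y_1 = 17.25; pos_z_1 = 14; radius_1 = 2; pos_x_2 = 9; pos_y_2 = 15; pos_z_2 = 9.5; pos_x_3 = 3.75; pos_y_3 = 5.75; pos_z_3 = 7.75; radius_3 = 3; pos_x_4 = 8.75; pos_y_4 = 3.5; pos_z_4 = 1.75; height_4 = 4.25; pos_x_5 = 7.5; pos_y_5 = 3.5; pos_z_5 = 16; pos_x_6 = 14.5; pos_y_6 = 14.25; pos_z_6 = 10.75; height_6 = 8.25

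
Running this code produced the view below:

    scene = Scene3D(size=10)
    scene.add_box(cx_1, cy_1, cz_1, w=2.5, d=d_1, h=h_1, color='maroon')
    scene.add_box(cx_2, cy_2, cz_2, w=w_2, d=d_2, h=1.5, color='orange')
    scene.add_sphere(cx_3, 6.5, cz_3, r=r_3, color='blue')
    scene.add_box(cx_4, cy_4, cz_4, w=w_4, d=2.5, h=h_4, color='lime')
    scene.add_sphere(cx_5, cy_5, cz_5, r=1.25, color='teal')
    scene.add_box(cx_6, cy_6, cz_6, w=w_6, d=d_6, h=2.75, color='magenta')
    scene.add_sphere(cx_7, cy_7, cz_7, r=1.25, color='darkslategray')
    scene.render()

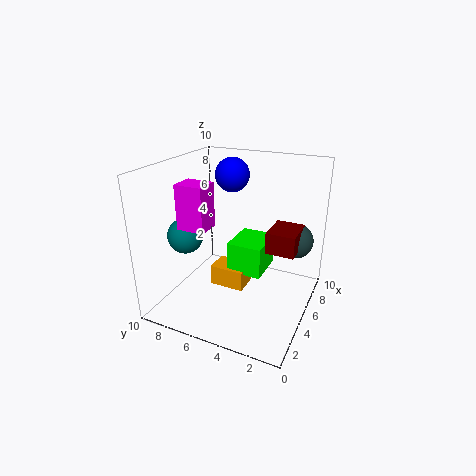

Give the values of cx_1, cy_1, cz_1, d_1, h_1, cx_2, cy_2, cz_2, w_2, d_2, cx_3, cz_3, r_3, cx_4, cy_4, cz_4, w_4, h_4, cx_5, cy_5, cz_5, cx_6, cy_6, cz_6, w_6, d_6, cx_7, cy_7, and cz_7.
cx_1 = 5, cy_1 = 1, cz_1 = 4.25, d_1 = 2, h_1 = 1.5, cx_2 = 4.5, cy_2 = 4.5, cz_2 = 1, w_2 = 1.75, d_2 = 2.5, cx_3 = 7.25, cz_3 = 8.75, r_3 = 1.25, cx_4 = 4.75, cy_4 = 3.25, cz_4 = 2.25, w_4 = 3, h_4 = 2.25, cx_5 = 3.75, cy_5 = 8.5, cz_5 = 5, cx_6 = 1.25, cy_6 = 5.5, cz_6 = 6.75, w_6 = 1.5, d_6 = 1.75, cx_7 = 7.25, cy_7 = 1.5, cz_7 = 4.5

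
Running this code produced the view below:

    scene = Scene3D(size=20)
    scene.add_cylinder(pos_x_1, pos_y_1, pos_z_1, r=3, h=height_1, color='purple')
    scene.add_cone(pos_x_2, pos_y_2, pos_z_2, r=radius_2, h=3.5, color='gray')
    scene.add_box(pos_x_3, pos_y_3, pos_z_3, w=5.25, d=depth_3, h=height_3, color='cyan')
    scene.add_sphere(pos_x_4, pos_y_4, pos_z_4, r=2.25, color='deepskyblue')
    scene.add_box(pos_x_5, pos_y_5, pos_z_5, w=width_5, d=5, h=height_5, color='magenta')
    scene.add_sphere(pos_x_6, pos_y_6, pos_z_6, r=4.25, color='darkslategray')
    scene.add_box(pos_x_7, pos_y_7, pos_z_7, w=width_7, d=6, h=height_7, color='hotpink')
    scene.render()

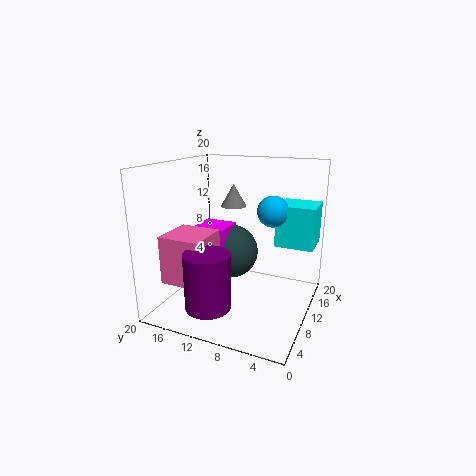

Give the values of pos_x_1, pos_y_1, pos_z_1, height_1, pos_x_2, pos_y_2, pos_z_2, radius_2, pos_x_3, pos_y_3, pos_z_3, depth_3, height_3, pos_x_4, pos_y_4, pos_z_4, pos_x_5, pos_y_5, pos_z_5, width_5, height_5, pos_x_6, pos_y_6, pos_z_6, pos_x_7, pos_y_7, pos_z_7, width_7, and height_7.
pos_x_1 = 3.75
pos_y_1 = 11.5
pos_z_1 = 2.25
height_1 = 7.5
pos_x_2 = 16.25
pos_y_2 = 13.5
pos_z_2 = 12.75
radius_2 = 2
pos_x_3 = 13.25
pos_y_3 = 0.25
pos_z_3 = 8.25
depth_3 = 5.5
height_3 = 6
pos_x_4 = 13.75
pos_y_4 = 6.25
pos_z_4 = 13.25
pos_x_5 = 11
pos_y_5 = 13
pos_z_5 = 7.25
width_5 = 5
height_5 = 3
pos_x_6 = 15.25
pos_y_6 = 13.5
pos_z_6 = 5.5
pos_x_7 = 4
pos_y_7 = 13
pos_z_7 = 4
width_7 = 6.25
height_7 = 6.75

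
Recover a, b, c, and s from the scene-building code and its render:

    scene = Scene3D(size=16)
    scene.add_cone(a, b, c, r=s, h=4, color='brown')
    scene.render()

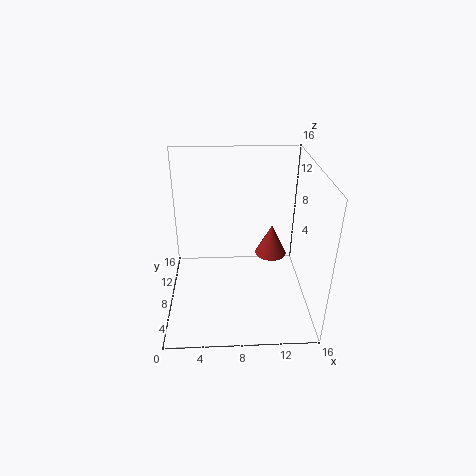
a = 12.5; b = 12.5; c = 3; s = 2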